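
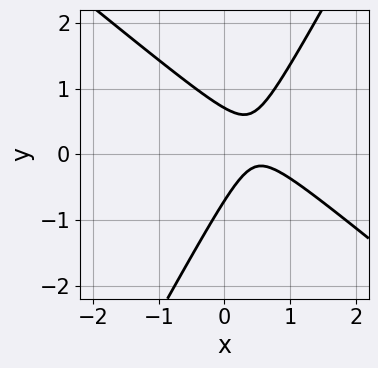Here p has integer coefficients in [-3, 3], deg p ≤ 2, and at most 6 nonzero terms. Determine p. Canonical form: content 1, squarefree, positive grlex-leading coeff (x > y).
3*x^2 + 2*x*y - 2*y^2 - 3*x + 1

1. The degree is 2 — no degree-1 curve has this shape.
2. Checking where it meets the axes: it misses every integer gridline on the x-axis.
3. Fitting integer coefficients to these (and the overall shape) gives p.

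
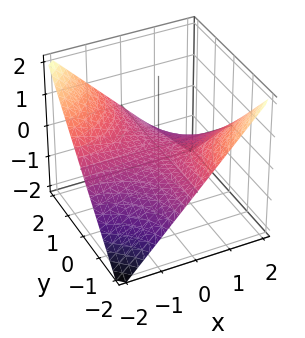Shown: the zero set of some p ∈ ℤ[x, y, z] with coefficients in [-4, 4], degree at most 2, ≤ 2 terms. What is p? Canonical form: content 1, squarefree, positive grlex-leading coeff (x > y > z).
x*y + 2*z

1. deg p = 2.
2. From the axis intercepts and sections: every point of the y-axis in the box is on the surface; the visible x-axis segment lies entirely on the surface; one z-axis crossing is at z = 0.
3. Assembling these constraints gives the stated polynomial.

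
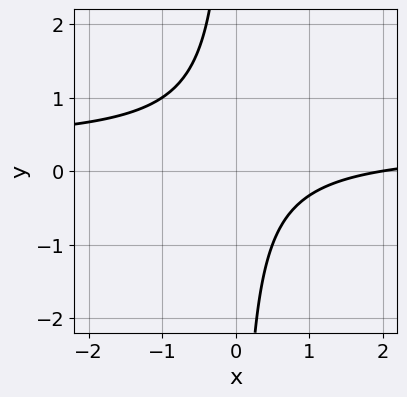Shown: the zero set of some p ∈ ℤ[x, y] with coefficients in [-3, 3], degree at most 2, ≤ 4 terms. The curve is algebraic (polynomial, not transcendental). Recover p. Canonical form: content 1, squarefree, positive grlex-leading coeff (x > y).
3*x*y - x + 2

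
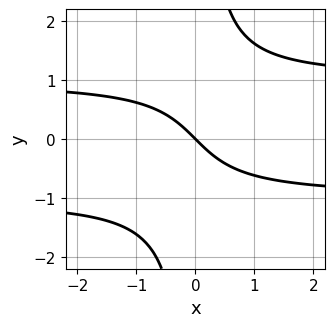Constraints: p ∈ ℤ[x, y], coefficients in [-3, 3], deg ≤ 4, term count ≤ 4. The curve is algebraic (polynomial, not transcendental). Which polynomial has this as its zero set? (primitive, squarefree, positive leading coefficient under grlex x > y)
(a) Degree: the shape is more complex than any degree-2 curve, so deg p = 3.
(b) Checking where it meets the axes: it crosses the y-axis at the gridline y = 0; it meets the x-axis at x = 0 (among the integer gridlines).
(c) The integer polynomial consistent with all of this is the stated p.

x*y^2 - x - y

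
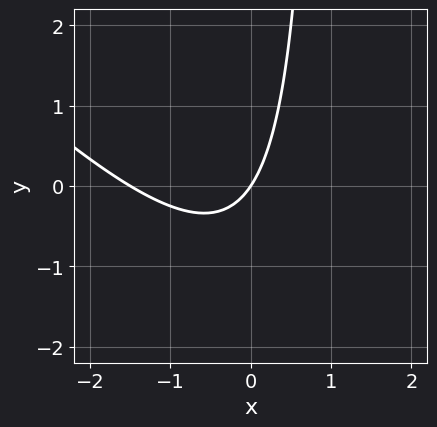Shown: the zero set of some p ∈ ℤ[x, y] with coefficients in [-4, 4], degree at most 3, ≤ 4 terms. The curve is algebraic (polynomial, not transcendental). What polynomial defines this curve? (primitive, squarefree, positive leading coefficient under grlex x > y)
The degree is 2 — no degree-1 curve has this shape.
From the axis intercepts and sections: one y-axis crossing is at y = 0; it meets the x-axis at x = 0 (among the integer gridlines).
Putting this together gives p.

2*x^2 + 2*x*y + 3*x - 2*y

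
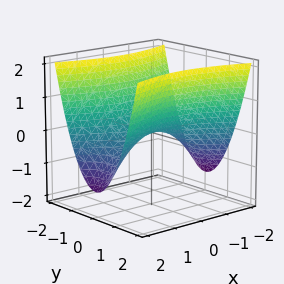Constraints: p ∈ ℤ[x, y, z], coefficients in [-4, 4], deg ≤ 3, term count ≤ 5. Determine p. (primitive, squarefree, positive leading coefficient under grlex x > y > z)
x^2 - 3*y^2 + 3*z

deg p = 2. A saddle surface; a quadric.
Symmetries: it's symmetric under x → −x, forcing even powers of x; mirror symmetry y ↦ −y ⇒ only even powers of y.
Against the integer gridlines: it meets the y-axis at y = 0 (among the integer gridlines); one x-axis crossing is at x = 0; one z-axis crossing is at z = 0.
Putting this together gives p.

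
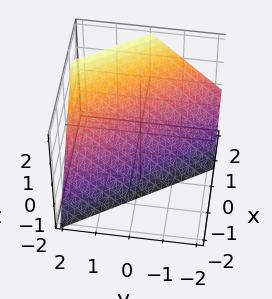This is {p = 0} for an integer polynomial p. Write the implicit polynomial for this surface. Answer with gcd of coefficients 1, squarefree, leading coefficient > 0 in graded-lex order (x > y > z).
1. The degree is 1 — every cross-section is a straight line — this is a plane.
2. Against the integer gridlines: one y-axis crossing is at y = 1; it crosses the z-axis at the gridline z = -1.
3. Solving for integer coefficients yields p as stated.

3*x + 2*y - 2*z - 2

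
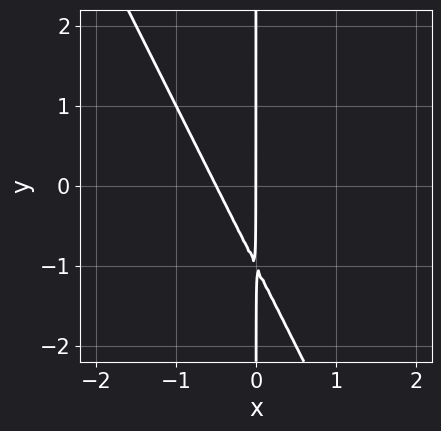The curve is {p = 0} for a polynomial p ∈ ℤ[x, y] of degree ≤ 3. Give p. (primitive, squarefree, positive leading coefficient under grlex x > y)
(a) The degree is 2 — no degree-1 curve has this shape.
(b) From the axis intercepts and sections: every point of the y-axis in the box is on the curve; it meets the x-axis at x = 0 (among the integer gridlines).
(c) Fitting integer coefficients to these (and the overall shape) gives p.

2*x^2 + x*y + x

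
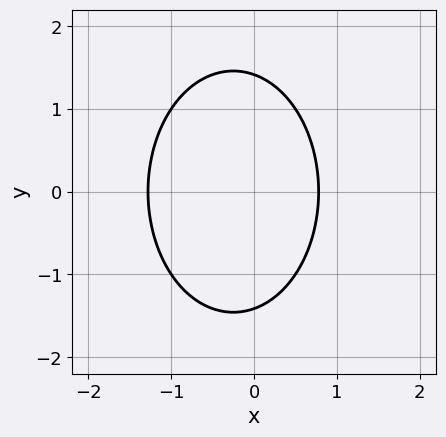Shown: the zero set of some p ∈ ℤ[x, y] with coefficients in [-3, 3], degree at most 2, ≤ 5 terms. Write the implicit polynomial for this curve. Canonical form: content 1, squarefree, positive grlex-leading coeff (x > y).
2*x^2 + y^2 + x - 2

First, degree: no degree-1 curve has this shape, so deg p = 2.
Then, symmetries: the y ↦ −y reflection is a symmetry, so y appears only in even powers.
Finally, matching integer coefficients to the picture gives p.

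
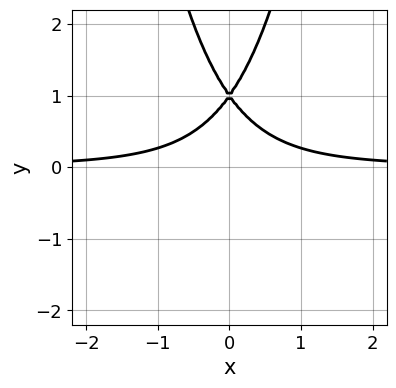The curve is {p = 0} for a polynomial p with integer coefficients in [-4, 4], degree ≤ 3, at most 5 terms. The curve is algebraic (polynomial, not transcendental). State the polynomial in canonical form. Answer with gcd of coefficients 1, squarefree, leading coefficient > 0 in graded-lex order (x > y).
2*x^2*y - y^2 + 2*y - 1

The degree is 3 — the shape is more complex than any degree-2 curve.
Symmetries: it's symmetric under x → −x, forcing even powers of x.
Reading off the gridlines: it crosses the y-axis at the gridline y = 1; no x-intercept at any integer in the box.
Putting this together gives p.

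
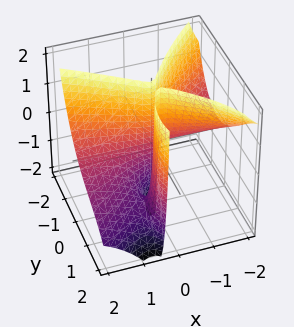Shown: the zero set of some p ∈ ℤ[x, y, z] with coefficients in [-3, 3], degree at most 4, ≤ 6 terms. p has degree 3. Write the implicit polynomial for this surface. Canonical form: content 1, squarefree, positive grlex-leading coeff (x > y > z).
2*x^2*z + y^3 + 3*x*y - 3*y^2 + y

(a) Degree: the shape is more complex than any degree-2 surface, so deg p = 3.
(b) Observable constraints: every point of the x-axis in the box is on the surface; one y-axis crossing is at y = 0.
(c) Matching integer coefficients to the picture gives p. Check: (0, 0, 2) on the z-axis lies on the surface, and p(0, 0, 2) = 0. ✓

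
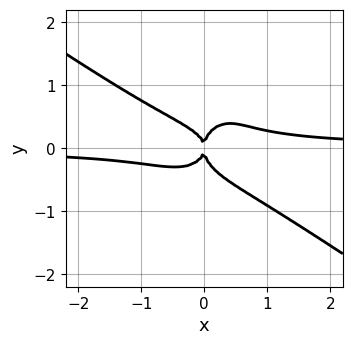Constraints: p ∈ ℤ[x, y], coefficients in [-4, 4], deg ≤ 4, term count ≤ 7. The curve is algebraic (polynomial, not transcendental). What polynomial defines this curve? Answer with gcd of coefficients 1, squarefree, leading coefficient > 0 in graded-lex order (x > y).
3*x^3*y + 3*x^2*y^2 + 3*y^4 - x*y^2 - x^2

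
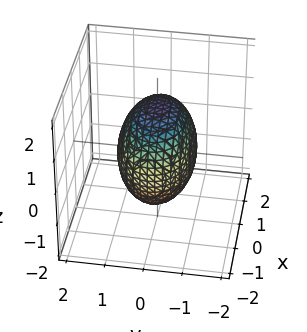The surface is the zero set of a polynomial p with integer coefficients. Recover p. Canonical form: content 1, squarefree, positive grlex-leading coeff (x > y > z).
First, degree: a closed, bounded, convex surface; a quadric, so deg p = 2.
Then, symmetries: the z ↦ −z reflection is a symmetry, so z appears only in even powers; the x ↦ −x reflection is a symmetry, so x appears only in even powers; it's symmetric under y → −y, forcing even powers of y.
Then, from the axis intercepts and sections: the y-axis gridline crossings are at y ∈ {-1, 1}.
Finally, the integer polynomial consistent with all of this is the stated p.

x^2 + 2*y^2 + z^2 - 2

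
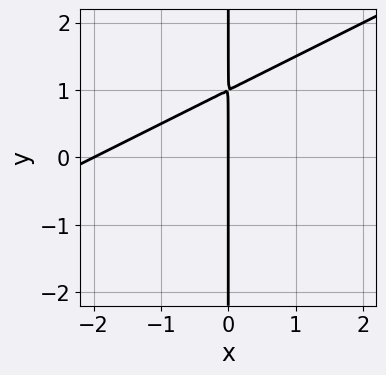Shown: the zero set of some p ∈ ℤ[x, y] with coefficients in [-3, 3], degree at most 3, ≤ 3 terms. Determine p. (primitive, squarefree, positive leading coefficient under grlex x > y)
First, the degree is 2 — a generic line meets the curve in up to 2 points.
Next, reading off the gridlines: every point of the y-axis in the box is on the curve; among the integer gridlines, it crosses the x-axis at x ∈ {-2, 0}.
Finally, putting this together gives p.

x^2 - 2*x*y + 2*x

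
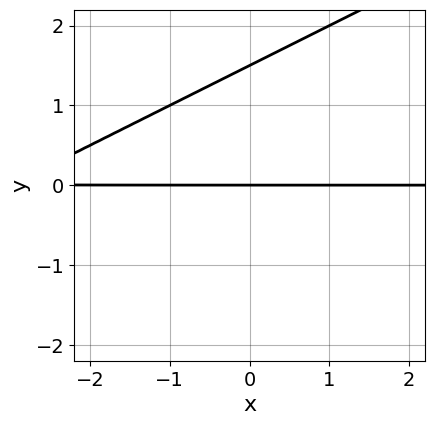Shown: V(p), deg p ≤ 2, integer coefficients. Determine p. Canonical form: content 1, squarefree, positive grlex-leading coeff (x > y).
First, the degree is 2 — no degree-1 curve has this shape.
Next, reading off the gridlines: every point of the x-axis in the box is on the curve; one y-axis crossing is at y = 0.
Finally, the integer polynomial consistent with all of this is the stated p.

x*y - 2*y^2 + 3*y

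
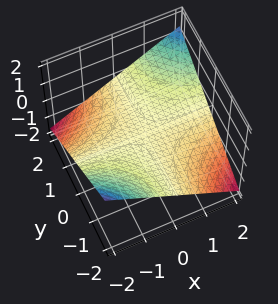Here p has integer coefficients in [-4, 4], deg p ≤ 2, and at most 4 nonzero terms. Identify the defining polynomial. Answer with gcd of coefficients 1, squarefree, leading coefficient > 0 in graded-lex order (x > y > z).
(a) Degree: a saddle surface; a quadric, so deg p = 2.
(b) Against the integer gridlines: the visible x-axis segment lies entirely on the surface; it meets the z-axis at z = 0 (among the integer gridlines).
(c) Matching integer coefficients to the picture gives p. Check: (0, 1, 0) on the y-axis lies on the surface, and p(0, 1, 0) = 0. ✓

x*y - 3*z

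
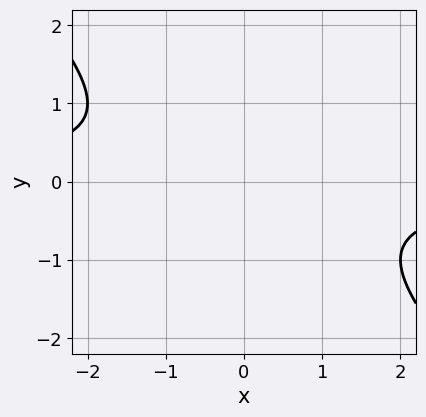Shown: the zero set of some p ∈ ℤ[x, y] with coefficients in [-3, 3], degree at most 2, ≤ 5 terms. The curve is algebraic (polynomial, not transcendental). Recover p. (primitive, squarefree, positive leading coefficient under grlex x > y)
(a) deg p = 2.
(b) Observable constraints: it misses every integer gridline on the x-axis; the curve avoids every integer y-axis point in the box.
(c) Solving for integer coefficients yields p as stated.

x*y + y^2 + 1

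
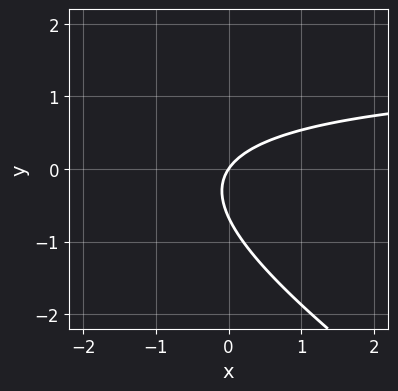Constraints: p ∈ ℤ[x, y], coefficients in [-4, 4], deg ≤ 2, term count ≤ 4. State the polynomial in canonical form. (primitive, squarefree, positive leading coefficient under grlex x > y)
2*x*y + 3*y^2 - 3*x + 2*y

1. The degree is 2 — no degree-1 curve has this shape.
2. Against the integer gridlines: it meets the y-axis at y = 0 (among the integer gridlines); one x-axis crossing is at x = 0.
3. Fitting integer coefficients to these (and the overall shape) gives p.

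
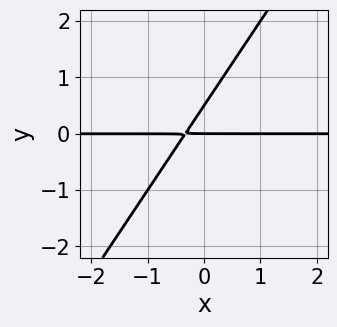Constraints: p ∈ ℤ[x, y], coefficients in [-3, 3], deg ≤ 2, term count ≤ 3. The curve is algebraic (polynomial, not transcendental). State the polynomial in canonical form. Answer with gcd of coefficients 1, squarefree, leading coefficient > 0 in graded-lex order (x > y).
3*x*y - 2*y^2 + y

(a) deg p = 2.
(b) From the visible intercepts: it crosses the y-axis at the gridline y = 0; every point of the x-axis in the box is on the curve.
(c) Together with the visible shape, these determine p as stated.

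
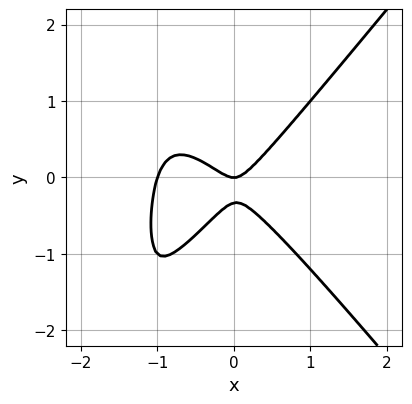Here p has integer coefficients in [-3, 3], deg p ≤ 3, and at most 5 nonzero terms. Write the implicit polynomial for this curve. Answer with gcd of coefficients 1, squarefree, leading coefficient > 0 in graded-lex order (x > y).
Degree: a generic line meets the curve in up to 3 points, so deg p = 3.
Against the integer gridlines: one y-axis crossing is at y = 0; among the integer gridlines, it crosses the x-axis at x ∈ {-1, 0}.
Together with the visible shape, these determine p as stated.

3*x^3 - 2*x*y^2 + 3*x^2 - 3*y^2 - y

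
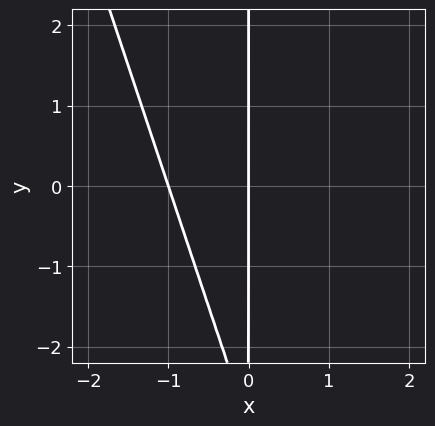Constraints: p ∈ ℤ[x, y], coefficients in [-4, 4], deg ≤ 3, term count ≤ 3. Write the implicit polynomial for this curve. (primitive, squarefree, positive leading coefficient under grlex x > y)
(a) The degree is 2 — the shape is more complex than any degree-1 curve.
(b) Reading off the gridlines: every point of the y-axis in the box is on the curve; among the integer gridlines, it crosses the x-axis at x ∈ {-1, 0}.
(c) These observations pin down the coefficients.

3*x^2 + x*y + 3*x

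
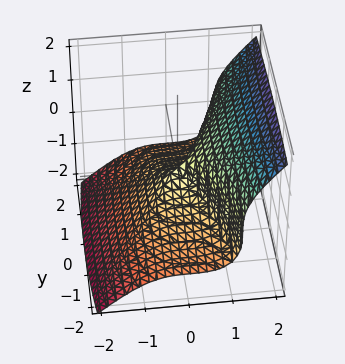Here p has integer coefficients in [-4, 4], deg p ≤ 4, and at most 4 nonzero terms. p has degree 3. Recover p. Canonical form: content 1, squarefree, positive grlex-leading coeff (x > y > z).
3*x^3 - 3*z^3 - y^2

First, the degree is 3 — a generic line meets the surface in up to 3 points.
Next, observable constraints: it meets the z-axis at z = 0 (among the integer gridlines); one y-axis crossing is at y = 0.
Finally, these observations pin down the coefficients.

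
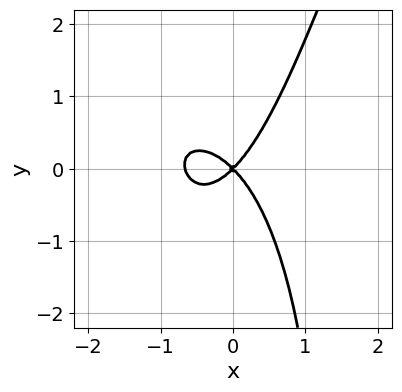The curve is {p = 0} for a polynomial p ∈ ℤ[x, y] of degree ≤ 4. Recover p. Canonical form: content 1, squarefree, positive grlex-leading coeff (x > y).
First, degree: the shape is more complex than any degree-3 curve, so deg p = 4.
Then, reading off the gridlines: it crosses the x-axis at the gridline x = 0; it meets the y-axis at y = 0 (among the integer gridlines).
Finally, together with the visible shape, these determine p as stated.

x^3*y - 3*x^3 - x*y^2 - 2*x^2 + 2*y^2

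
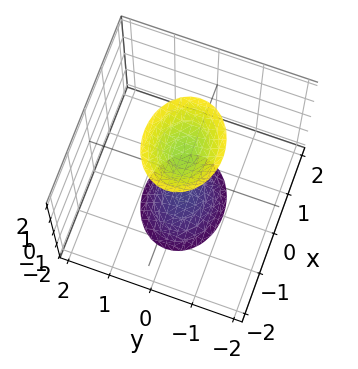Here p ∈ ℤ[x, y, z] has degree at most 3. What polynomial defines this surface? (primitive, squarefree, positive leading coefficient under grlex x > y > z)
2*x^2 + 3*y^2 - z^2 + 2

First, there are 2 components. Treating them together as one polynomial.
Then, deg p = 2. Two sheets facing apart; a quadric.
Next, symmetries: it's symmetric under y → −y, forcing even powers of y; the x ↦ −x reflection is a symmetry, so x appears only in even powers; mirror symmetry z ↦ −z ⇒ only even powers of z.
Then, checking where it meets the axes: the surface avoids every integer x-axis point in the box; the surface avoids every integer y-axis point in the box.
Finally, together with the visible shape, these determine p as stated.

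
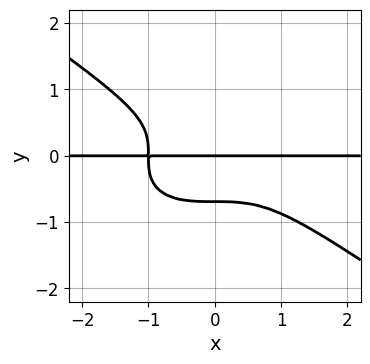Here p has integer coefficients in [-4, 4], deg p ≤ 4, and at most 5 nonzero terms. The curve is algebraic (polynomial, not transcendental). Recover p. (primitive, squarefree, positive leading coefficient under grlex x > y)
(a) deg p = 4.
(b) From the visible intercepts: one y-axis crossing is at y = 0; the visible x-axis segment lies entirely on the curve.
(c) Putting this together gives p.

x^3*y + 3*y^4 + y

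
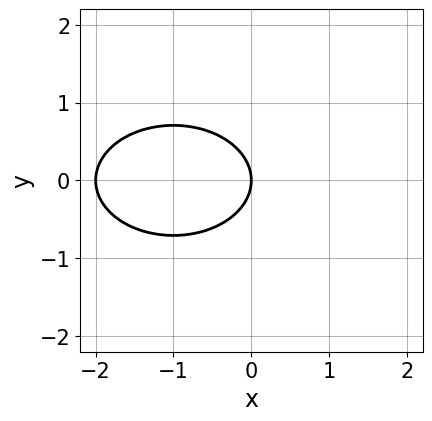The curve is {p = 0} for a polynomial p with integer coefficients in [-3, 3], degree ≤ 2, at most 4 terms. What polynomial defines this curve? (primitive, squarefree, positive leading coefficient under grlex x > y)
1. deg p = 2. The shape is more complex than any degree-1 curve.
2. Symmetries: mirror symmetry y ↦ −y ⇒ only even powers of y.
3. Reading off the gridlines: one y-axis crossing is at y = 0; the x-axis gridline crossings are at x ∈ {-2, 0}.
4. Matching integer coefficients to the picture gives p.

x^2 + 2*y^2 + 2*x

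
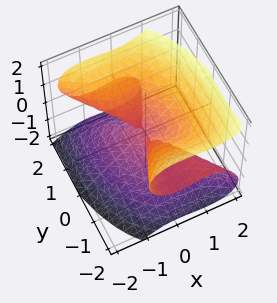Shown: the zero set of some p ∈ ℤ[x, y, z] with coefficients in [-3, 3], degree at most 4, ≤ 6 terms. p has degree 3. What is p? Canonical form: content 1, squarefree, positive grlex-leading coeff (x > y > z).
3*x^3 + 2*x^2*y + 2*y^2*z - 3*z^3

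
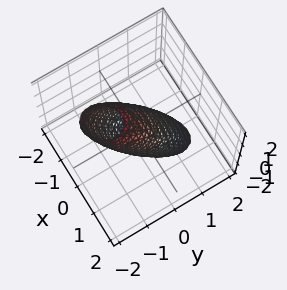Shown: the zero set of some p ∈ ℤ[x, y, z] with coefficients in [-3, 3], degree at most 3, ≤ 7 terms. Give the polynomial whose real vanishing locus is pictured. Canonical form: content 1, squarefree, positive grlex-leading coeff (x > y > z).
3*x^2 - x*y + 3*y^2 + 3*y*z + z^2 - 2

The degree is 2 — a generic line meets the surface in up to 2 points.
Matching integer coefficients to the picture gives p.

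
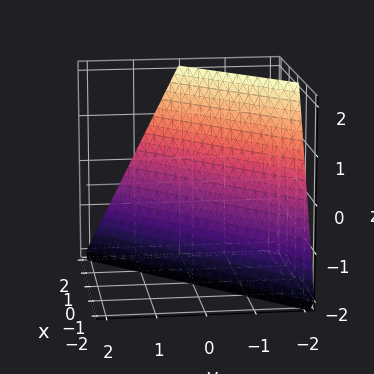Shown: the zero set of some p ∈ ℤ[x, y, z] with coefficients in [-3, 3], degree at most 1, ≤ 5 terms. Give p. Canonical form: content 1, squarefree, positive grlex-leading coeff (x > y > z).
2*x - 2*y - z - 2

(a) Degree: the surface is flat (a plane), so deg p = 1.
(b) From the axis intercepts and sections: one x-axis crossing is at x = 1; it crosses the y-axis at the gridline y = -1; it meets the z-axis at z = -2 (among the integer gridlines).
(c) Together with the visible shape, these determine p as stated.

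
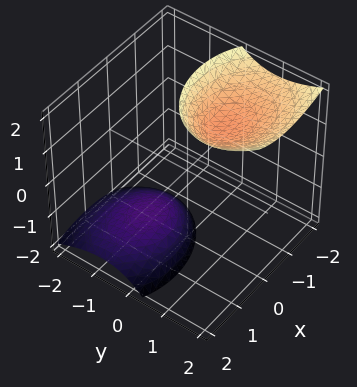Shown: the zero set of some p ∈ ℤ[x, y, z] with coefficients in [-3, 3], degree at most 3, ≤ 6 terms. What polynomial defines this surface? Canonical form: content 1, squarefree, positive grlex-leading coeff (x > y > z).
2*x^2 + 2*x*z + 3*y^2 - 3*y*z - z^2 + 3

(a) There are 2 components. They look like related sheets of one shape, so recover p as a whole.
(b) The degree is 2 — the shape is more complex than any degree-1 surface.
(c) Reading off the gridlines: no y-intercept at any integer in the box; it misses every integer gridline on the x-axis.
(d) Together with the visible shape, these determine p as stated.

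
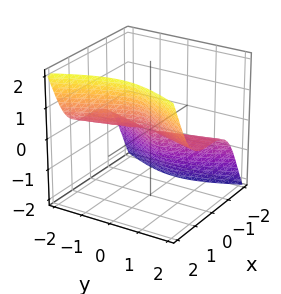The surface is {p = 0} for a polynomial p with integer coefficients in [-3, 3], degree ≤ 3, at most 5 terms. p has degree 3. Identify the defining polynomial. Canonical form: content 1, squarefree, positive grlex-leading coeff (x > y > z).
x^3 + x*z^2 - y^2*z - z^3

(a) The degree is 3 — a generic line meets the surface in up to 3 points.
(b) From the axis intercepts and sections: it meets the x-axis at x = 0 (among the integer gridlines); the visible y-axis segment lies entirely on the surface.
(c) These observations pin down the coefficients.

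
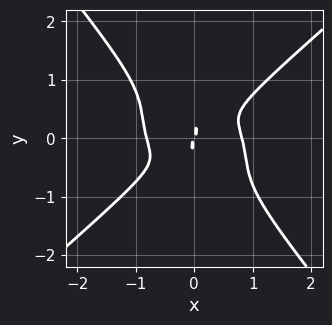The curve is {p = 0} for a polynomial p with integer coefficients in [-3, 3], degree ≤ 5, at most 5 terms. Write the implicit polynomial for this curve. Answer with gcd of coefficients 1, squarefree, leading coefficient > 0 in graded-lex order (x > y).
3*x^4 - 2*x*y^3 - 3*y^4 - 2*x^2 + x*y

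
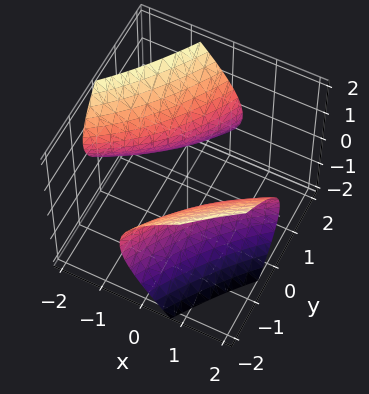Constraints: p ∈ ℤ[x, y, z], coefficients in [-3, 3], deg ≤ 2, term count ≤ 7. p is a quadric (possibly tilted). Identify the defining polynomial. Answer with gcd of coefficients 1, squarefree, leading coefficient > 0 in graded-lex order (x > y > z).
x^2 - 3*x*y - x*z + y^2 - 2*z^2 - 2

There are 2 components. They look like related sheets of one shape, so recover p as a whole.
The degree is 2 — no degree-1 surface has this shape.
Observable constraints: it misses every integer gridline on the z-axis.
Fitting integer coefficients to these (and the overall shape) gives p.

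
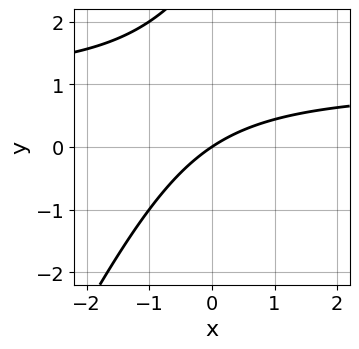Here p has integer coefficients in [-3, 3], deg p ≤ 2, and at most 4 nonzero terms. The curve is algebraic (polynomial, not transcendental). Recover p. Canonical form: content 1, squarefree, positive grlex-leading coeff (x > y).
2*x*y - y^2 - 2*x + 3*y

1. deg p = 2. No degree-1 curve has this shape.
2. From the axis intercepts and sections: it crosses the y-axis at the gridline y = 0; it crosses the x-axis at the gridline x = 0.
3. Together with the visible shape, these determine p as stated.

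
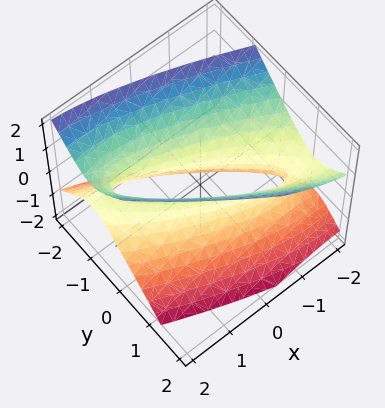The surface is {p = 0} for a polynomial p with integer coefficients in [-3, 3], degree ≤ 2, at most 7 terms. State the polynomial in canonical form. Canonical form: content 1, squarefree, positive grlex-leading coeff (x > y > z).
x^2 + 3*x*y + x*z + 3*y^2 - 2*z^2 - 1

First, degree: the shape is more complex than any degree-1 surface, so deg p = 2.
Next, checking where it meets the axes: the surface avoids every integer z-axis point in the box; among the integer gridlines, it crosses the x-axis at x ∈ {-1, 1}.
Finally, putting this together gives p.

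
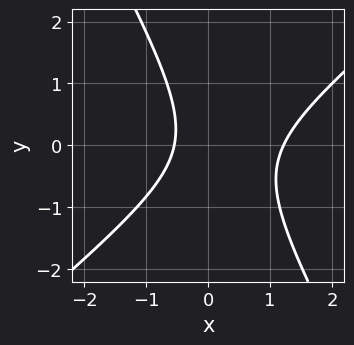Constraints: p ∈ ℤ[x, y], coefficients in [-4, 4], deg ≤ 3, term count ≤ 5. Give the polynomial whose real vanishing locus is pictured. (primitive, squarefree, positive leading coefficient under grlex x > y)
(a) deg p = 2. A generic line meets the curve in up to 2 points.
(b) Against the integer gridlines: no y-intercept at any integer in the box.
(c) Together with the visible shape, these determine p as stated.

3*x^2 - 2*x*y - 2*y^2 - 2*x - 2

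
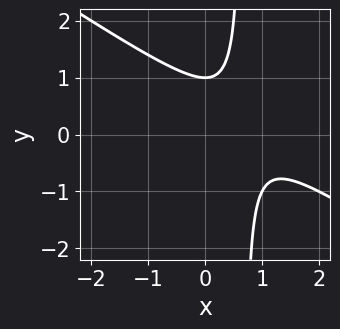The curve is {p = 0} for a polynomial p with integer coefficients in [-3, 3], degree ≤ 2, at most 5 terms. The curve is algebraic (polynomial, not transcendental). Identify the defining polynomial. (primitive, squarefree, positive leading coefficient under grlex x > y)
2*x^2 + 3*x*y - 3*x - 2*y + 2

deg p = 2. A generic line meets the curve in up to 2 points.
From the axis intercepts and sections: the curve avoids every integer x-axis point in the box; one y-axis crossing is at y = 1.
Fitting integer coefficients to these (and the overall shape) gives p.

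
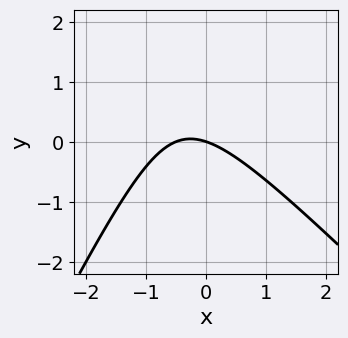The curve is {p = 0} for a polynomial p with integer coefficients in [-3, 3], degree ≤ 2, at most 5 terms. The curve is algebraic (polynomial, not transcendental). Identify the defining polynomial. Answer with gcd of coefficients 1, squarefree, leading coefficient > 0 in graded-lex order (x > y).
1. deg p = 2. No degree-1 curve has this shape.
2. Checking where it meets the axes: it meets the y-axis at y = 0 (among the integer gridlines); one x-axis crossing is at x = 0.
3. Fitting integer coefficients to these (and the overall shape) gives p.

2*x^2 + x*y - y^2 + x + 3*y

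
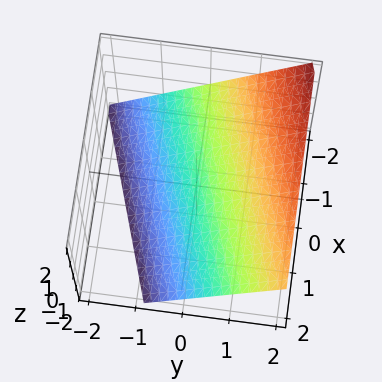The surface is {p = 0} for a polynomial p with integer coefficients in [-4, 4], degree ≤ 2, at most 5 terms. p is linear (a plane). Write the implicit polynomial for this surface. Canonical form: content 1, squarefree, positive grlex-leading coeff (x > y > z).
x - 3*y + 3*z + 2

The degree is 1 — every cross-section is a straight line — this is a plane.
Observable constraints: one x-axis crossing is at x = -2.
Putting this together gives p.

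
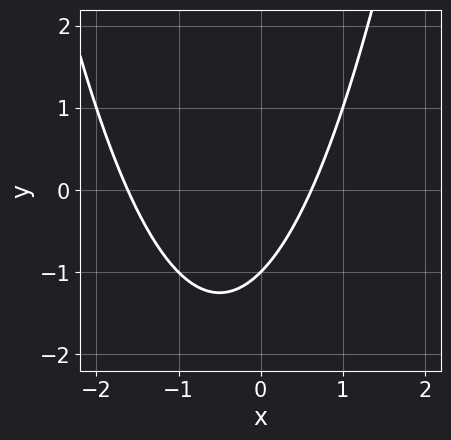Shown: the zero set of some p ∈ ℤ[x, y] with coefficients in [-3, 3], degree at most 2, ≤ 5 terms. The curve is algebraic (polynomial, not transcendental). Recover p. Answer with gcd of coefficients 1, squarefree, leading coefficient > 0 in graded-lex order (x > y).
(a) deg p = 2. A generic line meets the curve in up to 2 points.
(b) Observable constraints: it meets the y-axis at y = -1 (among the integer gridlines).
(c) Together with the visible shape, these determine p as stated.

x^2 + x - y - 1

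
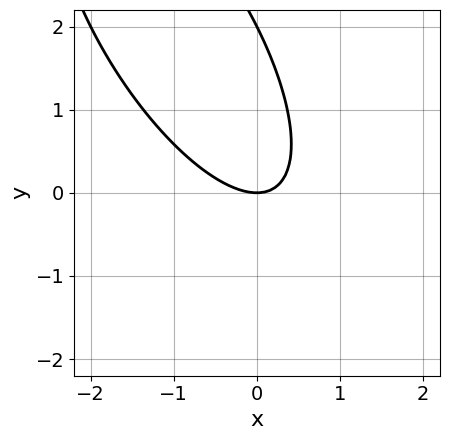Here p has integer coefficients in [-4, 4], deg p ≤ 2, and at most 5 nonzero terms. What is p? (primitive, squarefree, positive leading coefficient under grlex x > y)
2*x^2 + 2*x*y + y^2 - 2*y

(a) The degree is 2 — a generic line meets the curve in up to 2 points.
(b) Observable constraints: one x-axis crossing is at x = 0; the y-axis gridline crossings are at y ∈ {0, 2}.
(c) Putting this together gives p.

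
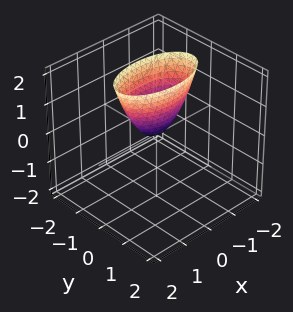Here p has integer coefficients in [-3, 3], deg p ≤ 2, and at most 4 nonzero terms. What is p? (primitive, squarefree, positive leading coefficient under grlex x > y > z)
x^2 + 3*y^2 - z

First, the degree is 2 — a paraboloid; a quadric.
Then, symmetries: the x ↦ −x reflection is a symmetry, so x appears only in even powers; it's symmetric under y → −y, forcing even powers of y.
Then, against the integer gridlines: it crosses the z-axis at the gridline z = 0; it meets the y-axis at y = 0 (among the integer gridlines); it crosses the x-axis at the gridline x = 0.
Finally, the integer polynomial consistent with all of this is the stated p.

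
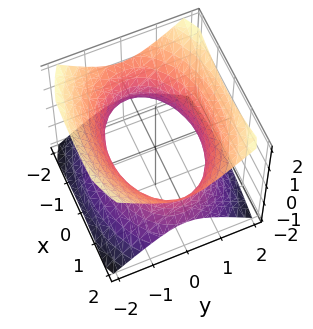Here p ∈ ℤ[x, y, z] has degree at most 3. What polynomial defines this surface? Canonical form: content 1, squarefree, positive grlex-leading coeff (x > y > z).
x^2 + 2*y^2 - 2*z^2 - 3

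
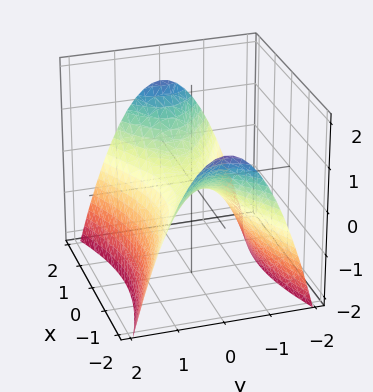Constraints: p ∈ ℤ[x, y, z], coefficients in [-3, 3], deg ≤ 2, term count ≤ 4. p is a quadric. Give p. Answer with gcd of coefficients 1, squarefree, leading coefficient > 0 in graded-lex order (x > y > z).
x^2 - 3*y^2 - 3*z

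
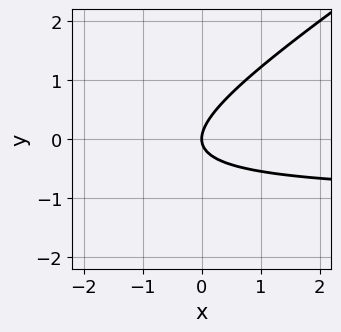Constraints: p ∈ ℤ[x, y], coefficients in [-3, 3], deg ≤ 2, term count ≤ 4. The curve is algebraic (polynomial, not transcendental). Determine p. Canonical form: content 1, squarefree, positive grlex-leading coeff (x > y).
2*x*y - 3*y^2 + 2*x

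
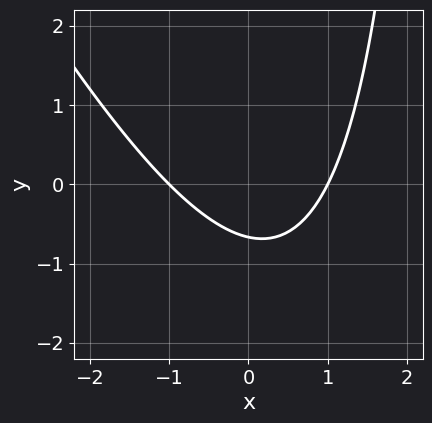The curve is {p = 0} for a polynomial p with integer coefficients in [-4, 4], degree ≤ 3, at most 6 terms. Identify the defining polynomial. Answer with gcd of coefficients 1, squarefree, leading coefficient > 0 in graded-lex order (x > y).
(a) Degree: the shape is more complex than any degree-1 curve, so deg p = 2.
(b) Checking where it meets the axes: the x-axis gridline crossings are at x ∈ {-1, 1}.
(c) Fitting integer coefficients to these (and the overall shape) gives p.

2*x^2 + x*y - 3*y - 2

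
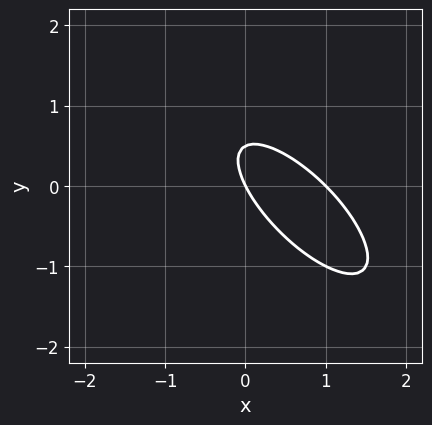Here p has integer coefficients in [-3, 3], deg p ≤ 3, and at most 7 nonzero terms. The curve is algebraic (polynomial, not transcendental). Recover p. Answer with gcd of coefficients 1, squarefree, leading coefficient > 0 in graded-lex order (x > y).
2*x^2 + 3*x*y + 2*y^2 - 2*x - y

The degree is 2 — a generic line meets the curve in up to 2 points.
Observable constraints: the x-axis gridline crossings are at x ∈ {0, 1}; it crosses the y-axis at the gridline y = 0.
Solving for integer coefficients yields p as stated.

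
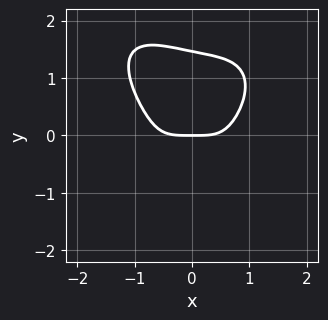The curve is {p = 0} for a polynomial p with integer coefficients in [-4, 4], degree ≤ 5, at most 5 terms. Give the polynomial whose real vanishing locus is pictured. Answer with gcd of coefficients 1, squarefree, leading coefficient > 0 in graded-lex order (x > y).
3*x^4 + x*y^3 + 3*y^4 - 3*y^3 - 3*y

First, deg p = 4. A generic line meets the curve in up to 4 points.
Next, against the integer gridlines: it crosses the x-axis at the gridline x = 0; it meets the y-axis at y = 0 (among the integer gridlines).
Finally, the integer polynomial consistent with all of this is the stated p.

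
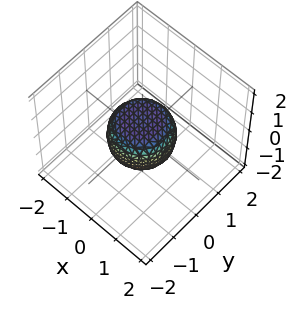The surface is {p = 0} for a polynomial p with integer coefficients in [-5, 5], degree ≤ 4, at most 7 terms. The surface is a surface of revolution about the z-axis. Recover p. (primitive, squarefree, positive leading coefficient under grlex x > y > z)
2*x^4 + 4*x^2*y^2 + 2*y^4 - x^2 - y^2 + 2*z^2 - 1

The degree is 4 — the shape is more complex than any degree-3 surface.
Symmetry: every cross-section ⟂ z is a circle, so x, y appear only via x² + y².
Checking where it meets the axes: the y-axis gridline crossings are at y ∈ {-1, 1}; among the integer gridlines, it crosses the x-axis at x ∈ {-1, 1}.
Putting this together gives p.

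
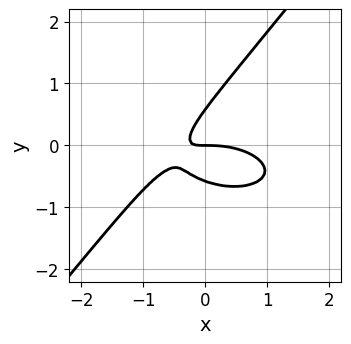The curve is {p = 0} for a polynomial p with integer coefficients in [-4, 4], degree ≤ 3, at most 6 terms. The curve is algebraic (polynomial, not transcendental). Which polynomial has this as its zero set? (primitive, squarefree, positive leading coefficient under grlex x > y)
First, degree: the shape is more complex than any degree-2 curve, so deg p = 3.
Then, observable constraints: it meets the x-axis at x = 0 (among the integer gridlines); one y-axis crossing is at y = 0.
Finally, together with the visible shape, these determine p as stated.

x^3 + 3*x*y^2 - 3*y^3 + 3*x*y + y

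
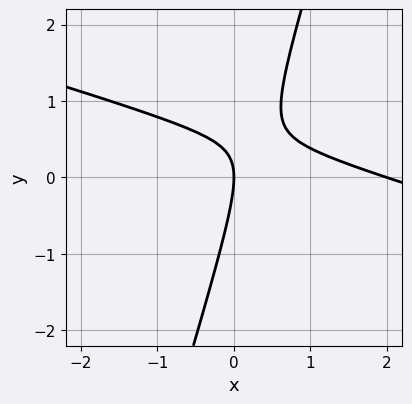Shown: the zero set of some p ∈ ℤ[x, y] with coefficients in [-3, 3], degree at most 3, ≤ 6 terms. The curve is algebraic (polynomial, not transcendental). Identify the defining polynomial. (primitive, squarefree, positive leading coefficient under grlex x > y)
x^2 + 3*x*y - y^2 - 2*x

First, deg p = 2. No degree-1 curve has this shape.
Then, from the visible intercepts: the x-axis gridline crossings are at x ∈ {0, 2}; it crosses the y-axis at the gridline y = 0.
Finally, solving for integer coefficients yields p as stated.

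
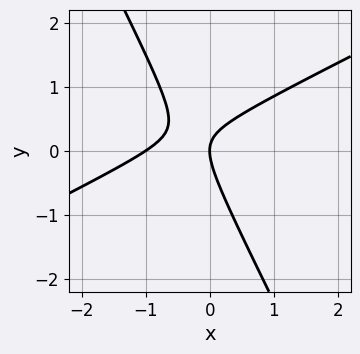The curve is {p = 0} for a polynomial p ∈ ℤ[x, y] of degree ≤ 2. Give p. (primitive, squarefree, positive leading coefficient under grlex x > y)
2*x^2 - 3*x*y - 2*y^2 + 2*x

First, the degree is 2 — no degree-1 curve has this shape.
Then, from the axis intercepts and sections: it meets the y-axis at y = 0 (among the integer gridlines); among the integer gridlines, it crosses the x-axis at x ∈ {-1, 0}.
Finally, together with the visible shape, these determine p as stated.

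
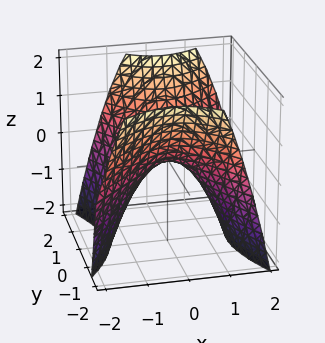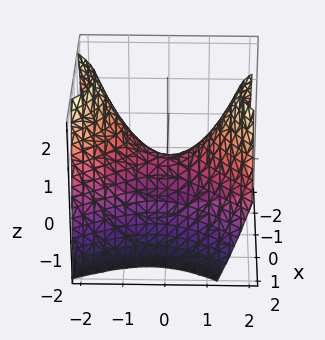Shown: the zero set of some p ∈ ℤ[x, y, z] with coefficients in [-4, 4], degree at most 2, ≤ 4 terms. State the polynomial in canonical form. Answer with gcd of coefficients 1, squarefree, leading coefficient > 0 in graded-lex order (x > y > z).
First, degree: a generic line meets the surface in up to 2 points, so deg p = 2.
Then, from the axis intercepts and sections: one z-axis crossing is at z = 0; it crosses the y-axis at the gridline y = 0.
Finally, together with the visible shape, these determine p as stated.

3*x^2 - x*y - 2*y^2 + 3*z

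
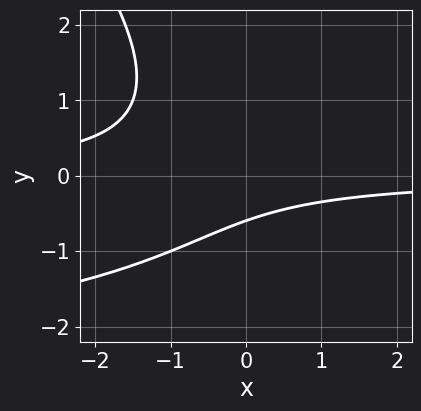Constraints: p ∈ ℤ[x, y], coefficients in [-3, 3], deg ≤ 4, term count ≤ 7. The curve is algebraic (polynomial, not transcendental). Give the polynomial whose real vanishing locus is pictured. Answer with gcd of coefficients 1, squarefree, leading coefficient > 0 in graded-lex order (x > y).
(a) Degree: no degree-2 curve has this shape, so deg p = 3.
(b) Against the integer gridlines: it misses every integer gridline on the x-axis.
(c) Putting this together gives p.

x*y^2 + y^3 + 3*x*y + 3*y + 2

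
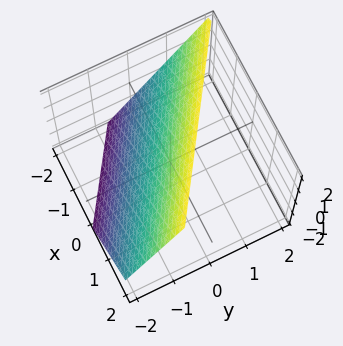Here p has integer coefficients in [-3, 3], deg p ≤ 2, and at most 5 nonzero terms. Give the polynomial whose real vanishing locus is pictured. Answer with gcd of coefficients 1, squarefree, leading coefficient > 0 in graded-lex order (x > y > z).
1. Degree: every cross-section is a straight line — this is a plane, so deg p = 1.
2. From the visible intercepts: it crosses the x-axis at the gridline x = -1; one z-axis crossing is at z = 1.
3. Putting this together gives p.

2*x + 3*y - 2*z + 2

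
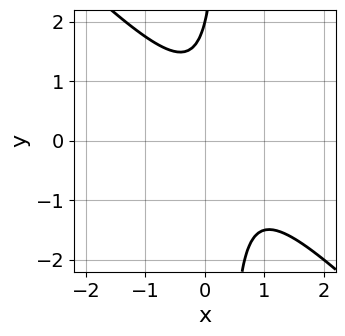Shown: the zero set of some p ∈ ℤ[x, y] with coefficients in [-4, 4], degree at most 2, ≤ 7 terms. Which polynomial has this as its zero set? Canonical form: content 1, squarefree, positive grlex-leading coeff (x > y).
3*x^2 + 3*x*y - 2*x - y + 2

First, the degree is 2 — a generic line meets the curve in up to 2 points.
Then, reading off the gridlines: it misses every integer gridline on the x-axis; it meets the y-axis at y = 2 (among the integer gridlines).
Finally, matching integer coefficients to the picture gives p.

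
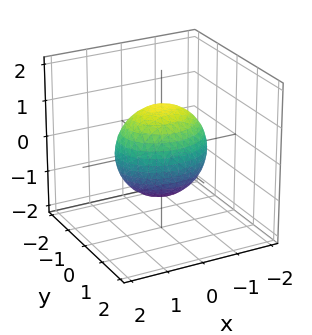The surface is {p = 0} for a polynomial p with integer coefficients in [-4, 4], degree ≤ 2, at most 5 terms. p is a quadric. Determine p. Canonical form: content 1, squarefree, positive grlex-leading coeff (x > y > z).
2*x^2 + 3*y^2 + 2*z^2 - 3

The degree is 2 — bounded and convex; a quadric.
Symmetries: the z ↦ −z reflection is a symmetry, so z appears only in even powers; mirror symmetry x ↦ −x ⇒ only even powers of x; the y ↦ −y reflection is a symmetry, so y appears only in even powers.
Observable constraints: among the integer gridlines, it crosses the y-axis at y ∈ {-1, 1}.
Fitting integer coefficients to these (and the overall shape) gives p.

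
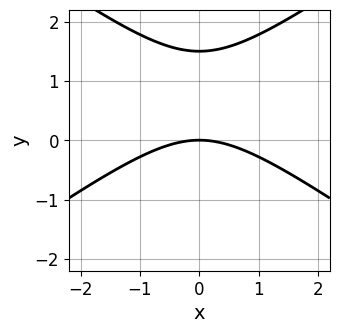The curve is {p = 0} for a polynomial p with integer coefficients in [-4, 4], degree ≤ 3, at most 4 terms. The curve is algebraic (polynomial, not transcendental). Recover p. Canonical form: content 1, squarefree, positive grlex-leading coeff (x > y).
deg p = 2. No degree-1 curve has this shape.
Symmetries: it's symmetric under x → −x, forcing even powers of x.
Against the integer gridlines: one x-axis crossing is at x = 0; it meets the y-axis at y = 0 (among the integer gridlines).
Together with the visible shape, these determine p as stated.

x^2 - 2*y^2 + 3*y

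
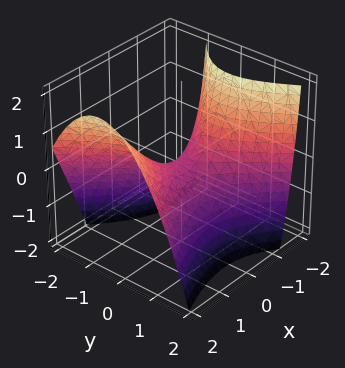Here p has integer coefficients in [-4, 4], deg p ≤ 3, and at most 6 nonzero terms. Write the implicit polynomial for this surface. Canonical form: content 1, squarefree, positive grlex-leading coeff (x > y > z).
(a) The degree is 2 — a generic line meets the surface in up to 2 points.
(b) Checking where it meets the axes: it crosses the z-axis at the gridline z = 0; one y-axis crossing is at y = 0.
(c) Solving for integer coefficients yields p as stated.

2*x^2 - 2*x*y - x*z - 3*y^2 - 3*z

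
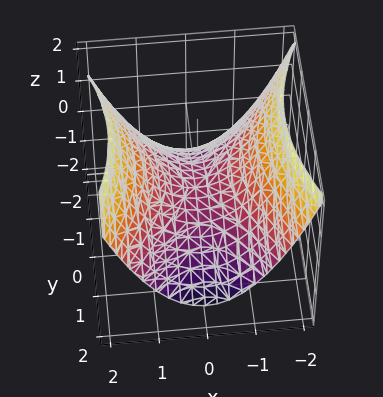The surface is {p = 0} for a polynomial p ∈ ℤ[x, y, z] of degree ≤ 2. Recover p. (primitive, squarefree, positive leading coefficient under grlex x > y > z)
2*x^2 - y^2 - 3*z

First, the degree is 2 — a saddle surface; a quadric.
Then, symmetries: the y ↦ −y reflection is a symmetry, so y appears only in even powers; it's symmetric under x → −x, forcing even powers of x.
Next, from the axis intercepts and sections: it meets the x-axis at x = 0 (among the integer gridlines); one y-axis crossing is at y = 0; one z-axis crossing is at z = 0.
Finally, putting this together gives p.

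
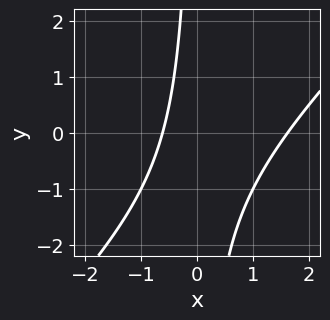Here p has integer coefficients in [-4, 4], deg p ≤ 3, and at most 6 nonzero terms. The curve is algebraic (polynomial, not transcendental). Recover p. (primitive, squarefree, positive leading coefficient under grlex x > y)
x^2 - x*y - x - 1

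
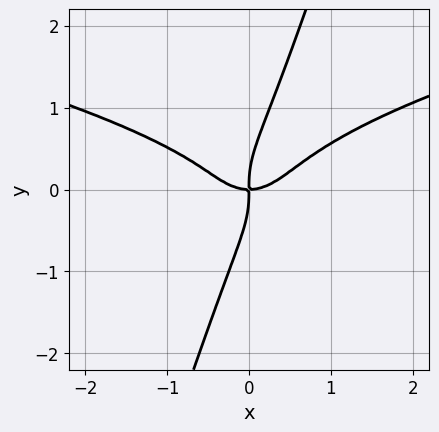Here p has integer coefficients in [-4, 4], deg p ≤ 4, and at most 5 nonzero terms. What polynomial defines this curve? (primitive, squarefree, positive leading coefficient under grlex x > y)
3*x*y^3 - y^4 - x^3 + x*y

First, the degree is 4 — no degree-3 curve has this shape.
Next, reading off the gridlines: it crosses the x-axis at the gridline x = 0; it meets the y-axis at y = 0 (among the integer gridlines).
Finally, fitting integer coefficients to these (and the overall shape) gives p.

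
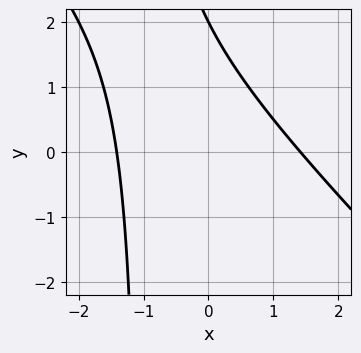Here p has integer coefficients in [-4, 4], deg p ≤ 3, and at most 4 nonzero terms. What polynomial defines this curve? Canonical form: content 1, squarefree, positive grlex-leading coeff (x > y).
x^2 + x*y + y - 2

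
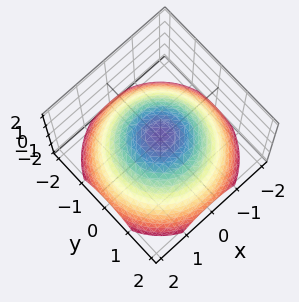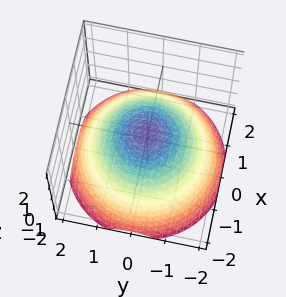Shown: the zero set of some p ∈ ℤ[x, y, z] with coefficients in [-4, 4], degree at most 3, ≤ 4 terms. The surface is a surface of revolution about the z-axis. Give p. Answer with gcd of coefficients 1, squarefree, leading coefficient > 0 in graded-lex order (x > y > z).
deg p = 2. No degree-1 surface has this shape.
Symmetry: the z-axis is an axis of rotation, so x and y enter only as x² + y².
Against the integer gridlines: a circular section at z = 0 has radius exactly 1; the y-axis gridline crossings are at y ∈ {-1, 1}; among the integer gridlines, it crosses the x-axis at x ∈ {-1, 1}.
Fitting integer coefficients to these (and the overall shape) gives p.

x^2 + y^2 + 2*z - 1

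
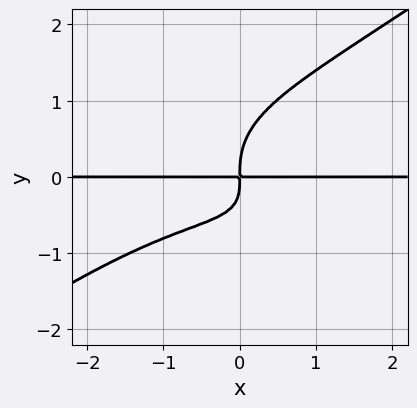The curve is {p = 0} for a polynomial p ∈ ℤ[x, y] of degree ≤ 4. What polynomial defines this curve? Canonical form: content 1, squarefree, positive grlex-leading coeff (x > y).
1. deg p = 4.
2. From the visible intercepts: the visible x-axis segment lies entirely on the curve.
3. The integer polynomial consistent with all of this is the stated p.

x^3*y - 3*y^4 + 3*x*y^2 + 3*x*y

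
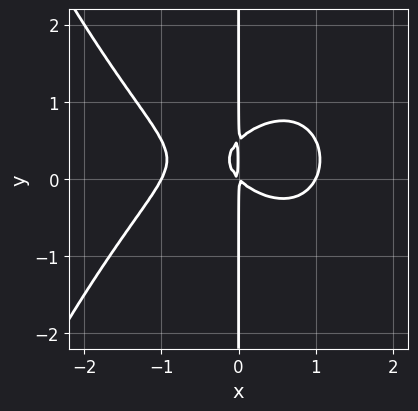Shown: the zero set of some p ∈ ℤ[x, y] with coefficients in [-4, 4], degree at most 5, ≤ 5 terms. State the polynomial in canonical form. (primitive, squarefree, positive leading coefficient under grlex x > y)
1. deg p = 4. A generic line meets the curve in up to 4 points.
2. Reading off the gridlines: every point of the y-axis in the box is on the curve; the x-axis gridline crossings are at x ∈ {-1, 1}.
3. Putting this together gives p.

x^4 + 2*x*y^2 - x^2 - x*y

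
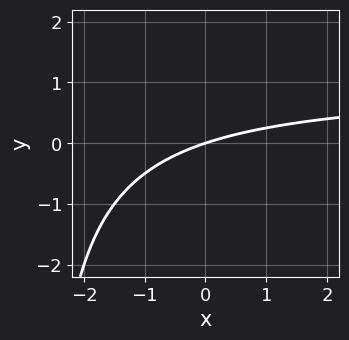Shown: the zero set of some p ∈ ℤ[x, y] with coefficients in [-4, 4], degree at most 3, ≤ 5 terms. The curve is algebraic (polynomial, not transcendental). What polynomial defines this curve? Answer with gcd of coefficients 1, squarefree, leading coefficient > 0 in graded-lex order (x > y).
x*y - x + 3*y

1. Degree: a generic line meets the curve in up to 2 points, so deg p = 2.
2. Checking where it meets the axes: it meets the x-axis at x = 0 (among the integer gridlines); it meets the y-axis at y = 0 (among the integer gridlines).
3. The integer polynomial consistent with all of this is the stated p.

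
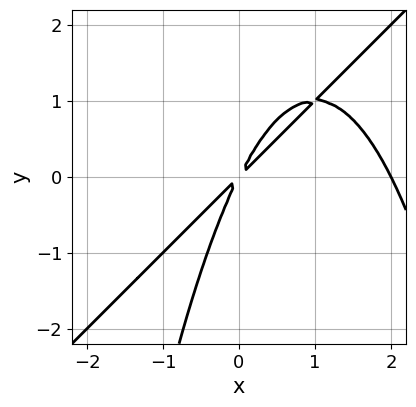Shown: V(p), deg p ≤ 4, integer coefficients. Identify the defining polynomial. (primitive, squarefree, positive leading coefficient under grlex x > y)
x^3 - x^2*y - 2*x^2 + 3*x*y - y^2

(a) Degree: a generic line meets the curve in up to 3 points, so deg p = 3.
(b) Reading off the gridlines: it crosses the x-axis at the gridline x = 2.
(c) Matching integer coefficients to the picture gives p.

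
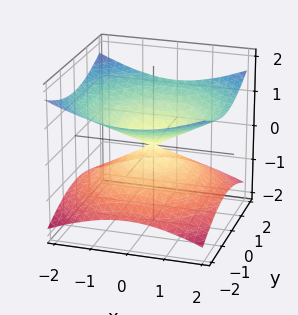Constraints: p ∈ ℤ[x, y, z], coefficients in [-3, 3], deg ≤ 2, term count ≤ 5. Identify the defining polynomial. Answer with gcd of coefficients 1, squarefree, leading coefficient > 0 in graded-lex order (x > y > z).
x^2 + y^2 - 3*z^2

First, the degree is 2 — two nappes meeting at a single point; a quadric.
Next, by symmetry, every cross-section ⟂ z is a circle, so x, y appear only via x² + y²; mirror symmetry z ↦ −z ⇒ only even powers of z.
Then, from the axis intercepts and sections: it crosses the z-axis at the gridline z = 0; it crosses the x-axis at the gridline x = 0; a circular section at z = 1 has radius between 1 and 2.
Finally, together with the visible shape, these determine p as stated.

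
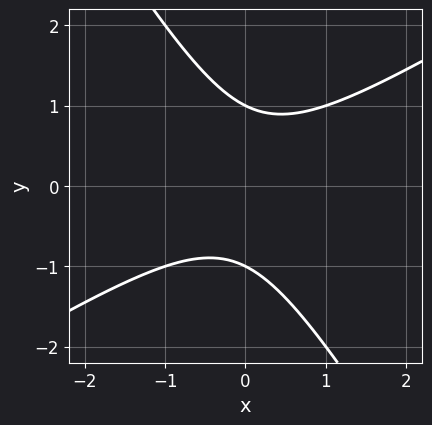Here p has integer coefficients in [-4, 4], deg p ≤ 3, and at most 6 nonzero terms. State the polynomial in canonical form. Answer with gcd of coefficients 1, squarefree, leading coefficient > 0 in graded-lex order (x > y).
1. The degree is 2 — a generic line meets the curve in up to 2 points.
2. Observable constraints: among the integer gridlines, it crosses the y-axis at y ∈ {-1, 1}; no x-intercept at any integer in the box.
3. Together with the visible shape, these determine p as stated.

x^2 - x*y - y^2 + 1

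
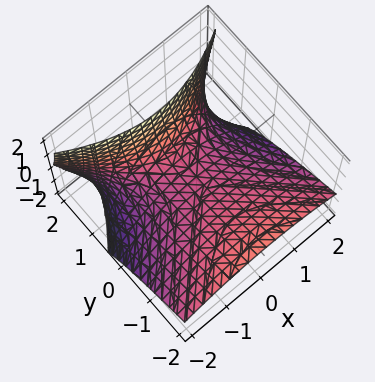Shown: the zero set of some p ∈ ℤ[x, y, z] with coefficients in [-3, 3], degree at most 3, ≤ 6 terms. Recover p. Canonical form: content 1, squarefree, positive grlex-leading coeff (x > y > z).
Degree: a generic line meets the surface in up to 2 points, so deg p = 2.
Checking where it meets the axes: one y-axis crossing is at y = 0; it meets the x-axis at x = 0 (among the integer gridlines); it crosses the z-axis at the gridline z = 0.
These observations pin down the coefficients.

x^2 - y^2 - 2*y*z + 3*z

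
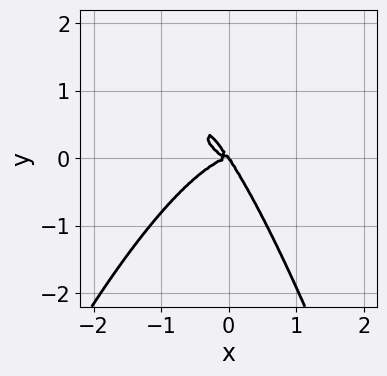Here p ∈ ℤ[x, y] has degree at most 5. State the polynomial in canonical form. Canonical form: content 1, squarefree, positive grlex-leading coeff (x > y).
First, deg p = 4. A generic line meets the curve in up to 4 points.
Then, from the visible intercepts: it crosses the x-axis at the gridline x = 0; it crosses the y-axis at the gridline y = 0.
Finally, together with the visible shape, these determine p as stated.

3*x^4 + 3*x*y^2 + 2*y^3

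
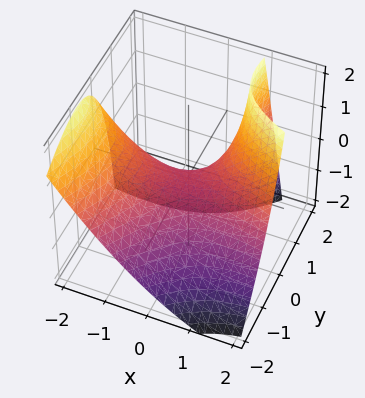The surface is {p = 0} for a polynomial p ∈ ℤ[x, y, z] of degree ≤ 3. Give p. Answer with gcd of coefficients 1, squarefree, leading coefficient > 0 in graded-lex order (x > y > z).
Degree: the shape is more complex than any degree-1 surface, so deg p = 2.
Observable constraints: it meets the x-axis at x = 0 (among the integer gridlines); it crosses the y-axis at the gridline y = 0; one z-axis crossing is at z = 0.
Putting this together gives p.

x^2 + 3*x*y - 2*y^2 + 2*y*z - 3*z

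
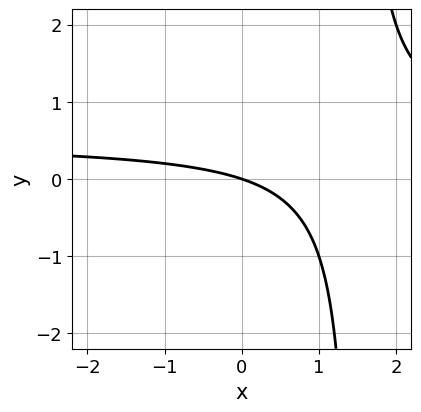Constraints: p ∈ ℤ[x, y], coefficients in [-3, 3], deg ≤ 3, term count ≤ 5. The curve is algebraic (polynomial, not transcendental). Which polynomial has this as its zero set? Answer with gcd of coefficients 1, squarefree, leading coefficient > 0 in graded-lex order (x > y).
The degree is 2 — a generic line meets the curve in up to 2 points.
From the visible intercepts: it crosses the x-axis at the gridline x = 0; it meets the y-axis at y = 0 (among the integer gridlines).
Assembling these constraints gives the stated polynomial.

2*x*y - x - 3*y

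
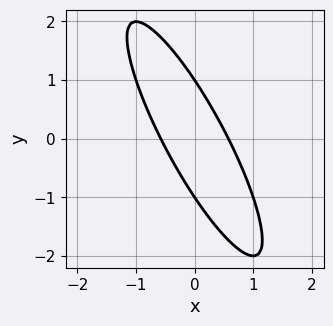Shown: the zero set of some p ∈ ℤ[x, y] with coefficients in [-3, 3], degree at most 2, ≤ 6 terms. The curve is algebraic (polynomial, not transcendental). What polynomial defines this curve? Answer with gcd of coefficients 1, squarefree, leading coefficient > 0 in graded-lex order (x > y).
3*x^2 + 3*x*y + y^2 - 1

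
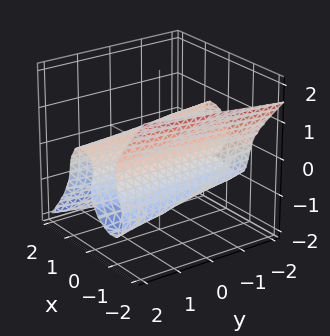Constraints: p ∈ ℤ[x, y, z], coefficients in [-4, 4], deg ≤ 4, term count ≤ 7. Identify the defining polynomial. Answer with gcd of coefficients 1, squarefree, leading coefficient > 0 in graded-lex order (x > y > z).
1. Degree: no degree-2 surface has this shape, so deg p = 3.
2. Against the integer gridlines: among the integer gridlines, it crosses the x-axis at x ∈ {-1, 0, 1}; the z-axis gridline crossings are at z ∈ {-1, 0}.
3. Putting this together gives p. Check: (0, 2, 0) on the y-axis lies on the surface, and p(0, 2, 0) = 0. ✓

3*x^3 + x*y*z + 3*z^3 + 3*z^2 - 3*x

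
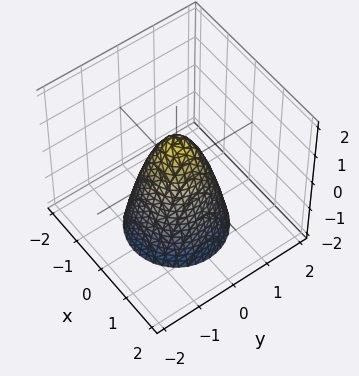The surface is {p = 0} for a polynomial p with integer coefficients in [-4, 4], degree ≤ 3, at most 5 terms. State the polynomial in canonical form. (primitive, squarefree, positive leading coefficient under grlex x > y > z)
Degree: the shape is more complex than any degree-1 surface, so deg p = 2.
Symmetry: every cross-section ⟂ z is a circle, so x, y appear only via x² + y².
Reading off the gridlines: it crosses the z-axis at the gridline z = 1; a circular section at z = -2 has radius between 1 and 2.
Together with the visible shape, these determine p as stated.

2*x^2 + 2*y^2 + z - 1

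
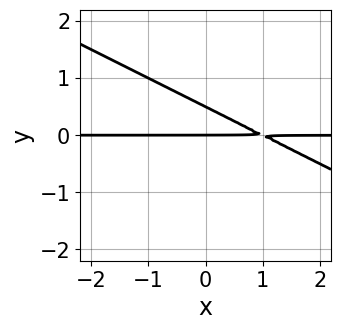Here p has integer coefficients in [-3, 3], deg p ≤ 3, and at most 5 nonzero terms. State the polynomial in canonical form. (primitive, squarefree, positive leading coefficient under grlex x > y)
x*y + 2*y^2 - y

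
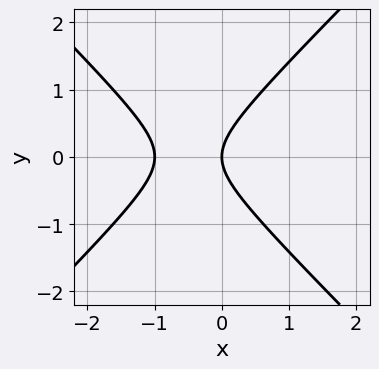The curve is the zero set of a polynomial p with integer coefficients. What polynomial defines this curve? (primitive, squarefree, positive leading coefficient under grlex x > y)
x^2 - y^2 + x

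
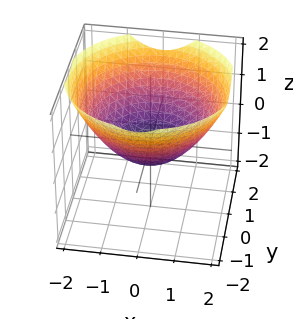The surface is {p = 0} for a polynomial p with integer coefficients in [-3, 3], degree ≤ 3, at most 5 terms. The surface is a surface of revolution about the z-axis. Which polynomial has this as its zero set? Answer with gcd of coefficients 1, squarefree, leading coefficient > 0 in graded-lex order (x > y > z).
x^2 + y^2 - 2*z - 1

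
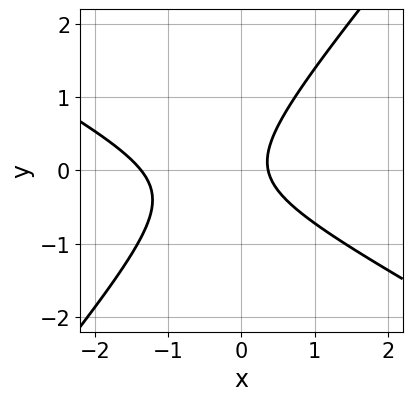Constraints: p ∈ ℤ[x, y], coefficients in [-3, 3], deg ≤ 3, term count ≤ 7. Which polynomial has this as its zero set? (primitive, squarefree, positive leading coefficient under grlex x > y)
2*x^2 + 2*x*y - 3*y^2 + 2*x - 1

Degree: no degree-1 curve has this shape, so deg p = 2.
Reading off the gridlines: it misses every integer gridline on the y-axis.
The integer polynomial consistent with all of this is the stated p.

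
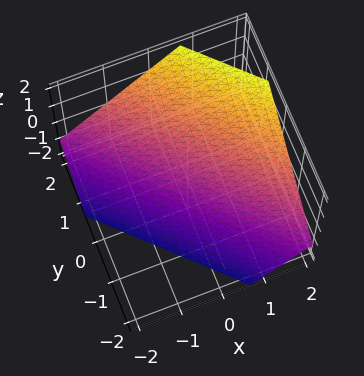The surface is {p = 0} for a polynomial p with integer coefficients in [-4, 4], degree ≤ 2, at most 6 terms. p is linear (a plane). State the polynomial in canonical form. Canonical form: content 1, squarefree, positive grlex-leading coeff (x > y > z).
1. Degree: every cross-section is a straight line — this is a plane, so deg p = 1.
2. Putting this together gives p.

3*x + 3*y - 3*z - 2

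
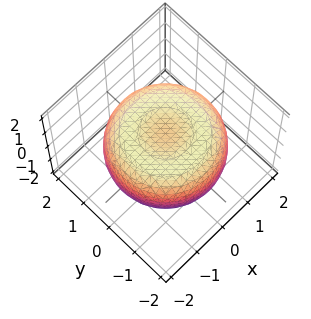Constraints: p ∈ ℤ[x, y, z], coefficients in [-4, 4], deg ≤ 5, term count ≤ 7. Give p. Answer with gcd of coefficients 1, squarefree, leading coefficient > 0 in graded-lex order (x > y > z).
First, degree: no degree-3 surface has this shape, so deg p = 4.
Then, symmetries: rotational symmetry about the z-axis ⇒ p depends on x, y only through x² + y².
Then, checking where it meets the axes: a circular section at z = 1 has radius exactly 1.
Finally, solving for integer coefficients yields p as stated.

x^4 + 2*x^2*y^2 + y^4 - 2*x^2 - 2*y^2 + 3*z^2 - 2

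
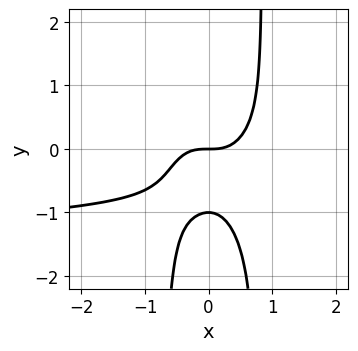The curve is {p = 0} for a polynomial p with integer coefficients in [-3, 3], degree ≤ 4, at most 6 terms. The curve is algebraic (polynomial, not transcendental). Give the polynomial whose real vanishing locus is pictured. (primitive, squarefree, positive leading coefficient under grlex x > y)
2*x^3*y + 3*x^2*y^2 + 3*x^3 - 2*y^2 - 2*y

First, degree: no degree-3 curve has this shape, so deg p = 4.
Next, against the integer gridlines: one x-axis crossing is at x = 0; among the integer gridlines, it crosses the y-axis at y ∈ {-1, 0}.
Finally, putting this together gives p.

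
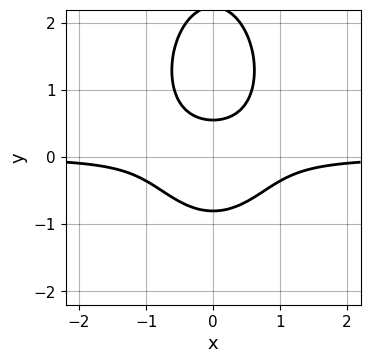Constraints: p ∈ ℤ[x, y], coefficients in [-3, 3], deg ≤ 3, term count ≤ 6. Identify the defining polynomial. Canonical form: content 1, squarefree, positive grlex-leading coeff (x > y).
First, the degree is 3 — a generic line meets the curve in up to 3 points.
Next, symmetries: mirror symmetry x ↦ −x ⇒ only even powers of x.
Then, reading off the gridlines: no x-intercept at any integer in the box.
Finally, matching integer coefficients to the picture gives p.

3*x^2*y + y^3 - 2*y^2 - y + 1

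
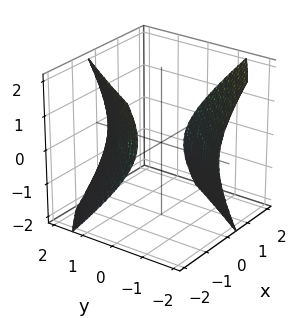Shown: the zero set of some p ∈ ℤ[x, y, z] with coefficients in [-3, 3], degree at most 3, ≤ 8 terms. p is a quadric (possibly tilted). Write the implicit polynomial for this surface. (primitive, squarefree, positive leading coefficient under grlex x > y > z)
x^2 - 2*x*y - x*z + y^2 - z^2 - 3

(a) The picture has 2 separate pieces.
(b) deg p = 2.
(c) From the visible intercepts: no z-intercept at any integer in the box.
(d) Fitting integer coefficients to these (and the overall shape) gives p.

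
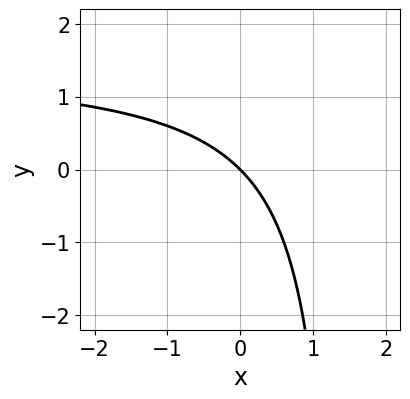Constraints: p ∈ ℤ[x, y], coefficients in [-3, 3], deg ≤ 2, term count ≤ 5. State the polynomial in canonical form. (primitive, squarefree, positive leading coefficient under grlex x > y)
2*x*y - 3*x - 3*y

1. deg p = 2. A generic line meets the curve in up to 2 points.
2. From the axis intercepts and sections: it meets the y-axis at y = 0 (among the integer gridlines); one x-axis crossing is at x = 0.
3. Fitting integer coefficients to these (and the overall shape) gives p.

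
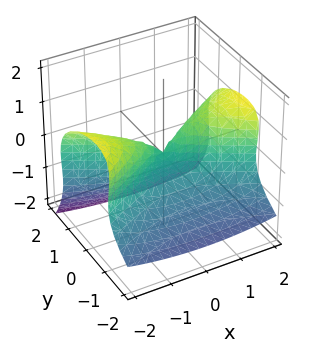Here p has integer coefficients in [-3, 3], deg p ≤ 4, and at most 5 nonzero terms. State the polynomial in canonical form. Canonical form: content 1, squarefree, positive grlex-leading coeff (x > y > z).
2*y*z^2 + 2*z^3 - x^2 + 3*y^2

Degree: no degree-2 surface has this shape, so deg p = 3.
From the visible intercepts: it crosses the z-axis at the gridline z = 0; it meets the y-axis at y = 0 (among the integer gridlines); it crosses the x-axis at the gridline x = 0.
Matching integer coefficients to the picture gives p.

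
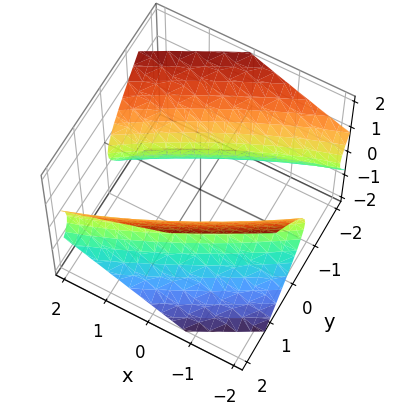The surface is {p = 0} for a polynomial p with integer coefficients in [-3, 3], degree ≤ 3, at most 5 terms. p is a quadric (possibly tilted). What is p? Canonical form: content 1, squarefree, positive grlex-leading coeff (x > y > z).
x^2 - 3*x*y + 3*y^2 - 3*z^2 - 3

There are 2 components. Treating them together as one polynomial.
deg p = 2. No degree-1 surface has this shape.
From the visible intercepts: the y-axis gridline crossings are at y ∈ {-1, 1}; it misses every integer gridline on the z-axis.
Matching integer coefficients to the picture gives p.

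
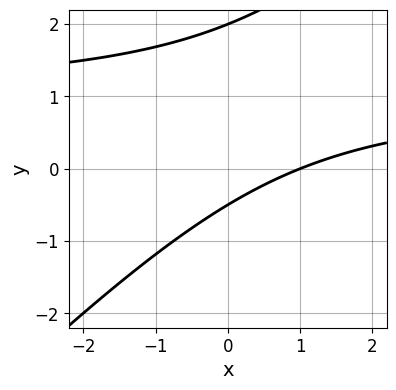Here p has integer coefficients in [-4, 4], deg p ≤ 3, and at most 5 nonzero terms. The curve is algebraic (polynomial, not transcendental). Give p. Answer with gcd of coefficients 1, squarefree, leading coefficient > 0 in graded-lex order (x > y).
2*x*y - 2*y^2 - 2*x + 3*y + 2

(a) The degree is 2 — a generic line meets the curve in up to 2 points.
(b) From the axis intercepts and sections: it meets the x-axis at x = 1 (among the integer gridlines); one y-axis crossing is at y = 2.
(c) Solving for integer coefficients yields p as stated.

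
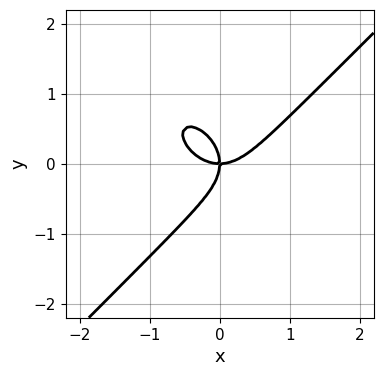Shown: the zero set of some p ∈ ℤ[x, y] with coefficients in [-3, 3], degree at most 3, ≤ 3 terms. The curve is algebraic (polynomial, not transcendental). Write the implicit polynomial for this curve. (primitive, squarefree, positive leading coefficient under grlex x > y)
x^3 - y^3 - x*y

First, deg p = 3. No degree-2 curve has this shape.
Then, observable constraints: it crosses the y-axis at the gridline y = 0; one x-axis crossing is at x = 0.
Finally, the integer polynomial consistent with all of this is the stated p.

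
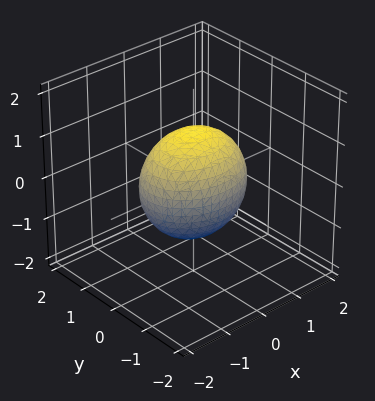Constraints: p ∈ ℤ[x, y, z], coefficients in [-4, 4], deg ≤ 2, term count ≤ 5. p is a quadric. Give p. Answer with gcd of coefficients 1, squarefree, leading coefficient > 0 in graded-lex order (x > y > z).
2*x^2 + 3*y^2 + 2*z^2 - 3

1. The degree is 2 — a closed, bounded, convex surface; a quadric.
2. Symmetries: the x ↦ −x reflection is a symmetry, so x appears only in even powers; the z ↦ −z reflection is a symmetry, so z appears only in even powers; it's symmetric under y → −y, forcing even powers of y.
3. From the visible intercepts: the y-axis gridline crossings are at y ∈ {-1, 1}.
4. Matching integer coefficients to the picture gives p.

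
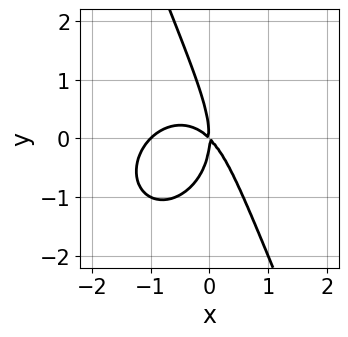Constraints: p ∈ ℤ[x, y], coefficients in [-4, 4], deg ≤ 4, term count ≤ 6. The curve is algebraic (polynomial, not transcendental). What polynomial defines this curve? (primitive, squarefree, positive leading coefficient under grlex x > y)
3*x^3 + 2*x*y^2 + y^3 + 3*x^2 + 3*x*y

First, deg p = 3.
Next, from the visible intercepts: one y-axis crossing is at y = 0; the x-axis gridline crossings are at x ∈ {-1, 0}.
Finally, the integer polynomial consistent with all of this is the stated p.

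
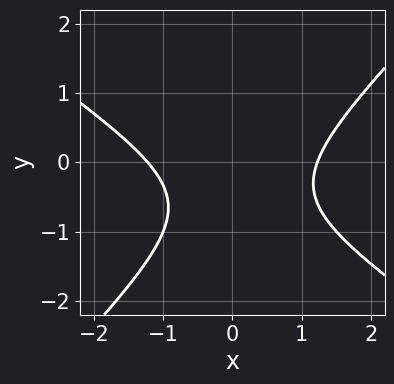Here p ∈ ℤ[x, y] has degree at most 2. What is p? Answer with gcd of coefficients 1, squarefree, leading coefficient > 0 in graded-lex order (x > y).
1. Degree: the shape is more complex than any degree-1 curve, so deg p = 2.
2. Reading off the gridlines: it misses every integer gridline on the y-axis.
3. Putting this together gives p.

2*x^2 + x*y - 3*y^2 - 3*y - 3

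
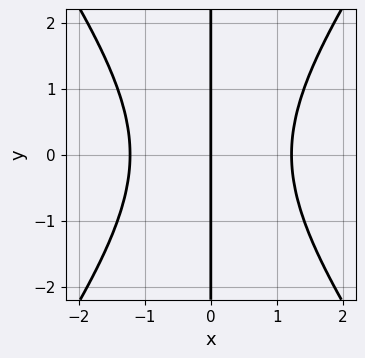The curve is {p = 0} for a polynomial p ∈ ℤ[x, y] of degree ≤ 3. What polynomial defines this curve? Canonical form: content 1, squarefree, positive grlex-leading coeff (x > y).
First, degree: the shape is more complex than any degree-2 curve, so deg p = 3.
Next, symmetries: mirror symmetry y ↦ −y ⇒ only even powers of y.
Then, from the visible intercepts: the visible y-axis segment lies entirely on the curve; it crosses the x-axis at the gridline x = 0.
Finally, solving for integer coefficients yields p as stated.

2*x^3 - x*y^2 - 3*x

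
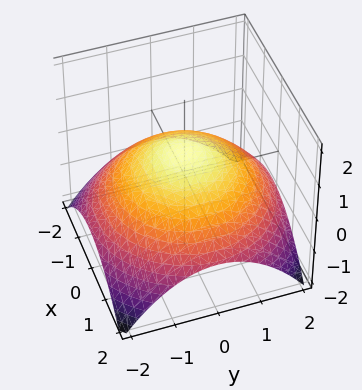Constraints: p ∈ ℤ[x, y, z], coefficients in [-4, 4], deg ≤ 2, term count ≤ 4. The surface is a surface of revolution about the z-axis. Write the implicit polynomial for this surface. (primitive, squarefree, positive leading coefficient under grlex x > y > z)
The degree is 2 — no degree-1 surface has this shape.
Symmetries: rotational symmetry about the z-axis ⇒ p depends on x, y only through x² + y².
Observable constraints: a circular section at z = 0 has radius between 1 and 2.
Assembling these constraints gives the stated polynomial.

x^2 + y^2 + 3*z - 2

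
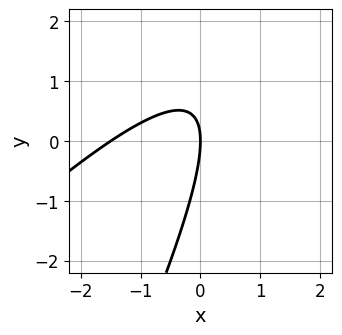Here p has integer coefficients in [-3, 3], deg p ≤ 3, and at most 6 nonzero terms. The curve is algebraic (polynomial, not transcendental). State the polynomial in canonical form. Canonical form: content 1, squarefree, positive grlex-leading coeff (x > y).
(a) Degree: a generic line meets the curve in up to 2 points, so deg p = 2.
(b) From the axis intercepts and sections: it meets the y-axis at y = 0 (among the integer gridlines); it meets the x-axis at x = 0 (among the integer gridlines).
(c) These observations pin down the coefficients.

2*x^2 - 3*x*y + y^2 + 3*x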